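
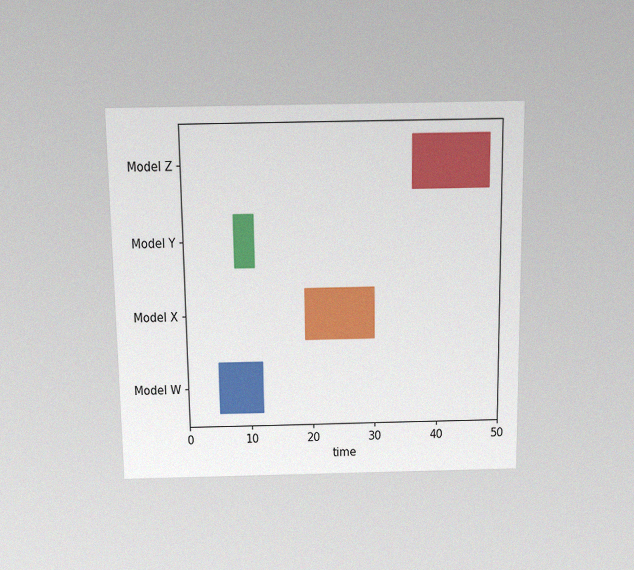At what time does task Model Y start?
The chart is viewed slightly from above, with some photo noise. The Model Y bar begins at t=8.

8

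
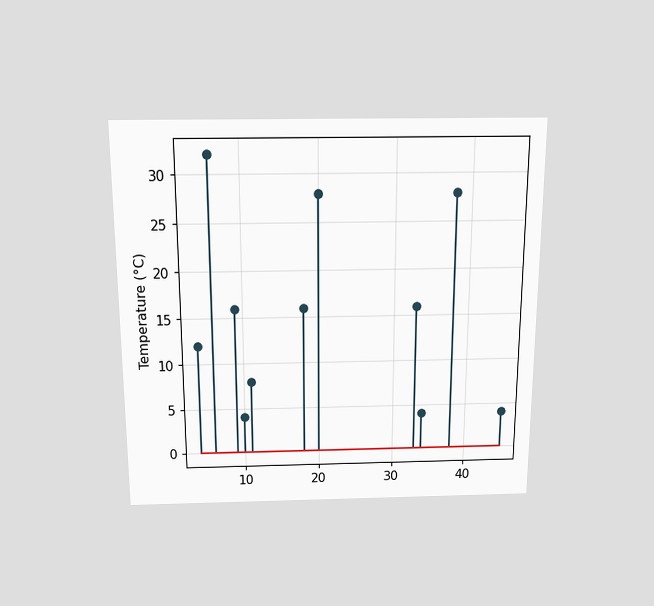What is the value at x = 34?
4°C

The chart is viewed slightly from above. The stem at x=34 reaches 4°C.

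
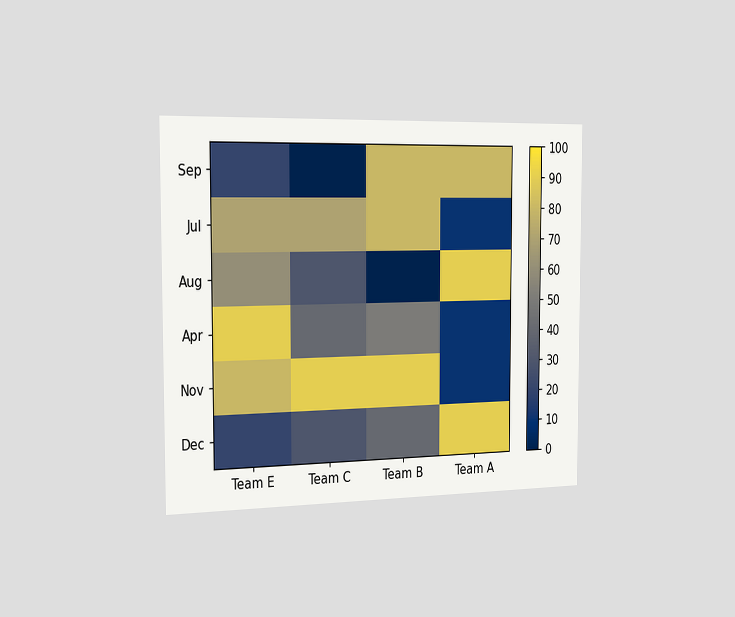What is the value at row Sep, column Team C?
0

The chart is viewed slightly from the left. Matching cell (Sep, Team C) against the colorbar gives 0.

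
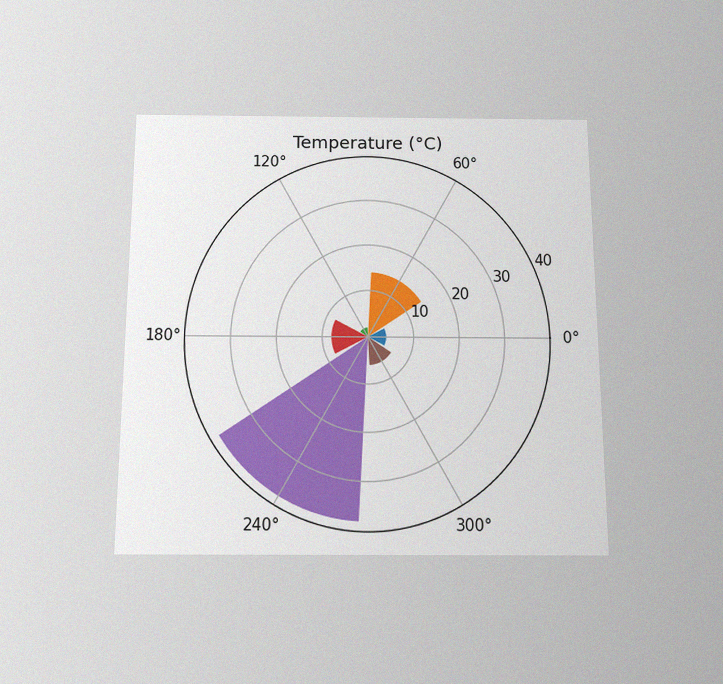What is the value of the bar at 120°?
2°C

The chart is viewed slightly from below, with some photo noise. The bar at 120° reaches 2°C on the radial axis.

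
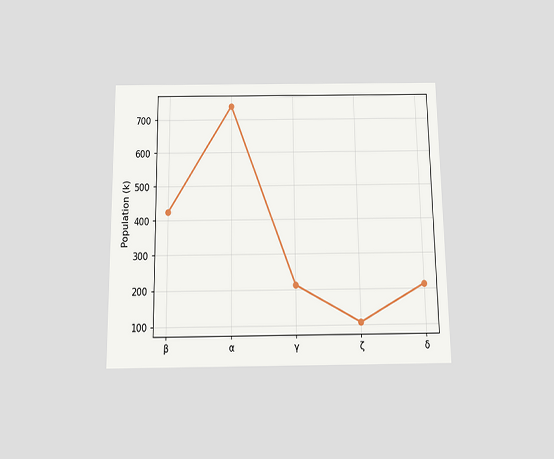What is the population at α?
742k

The chart is viewed slightly from below. At α, the line is at 742k.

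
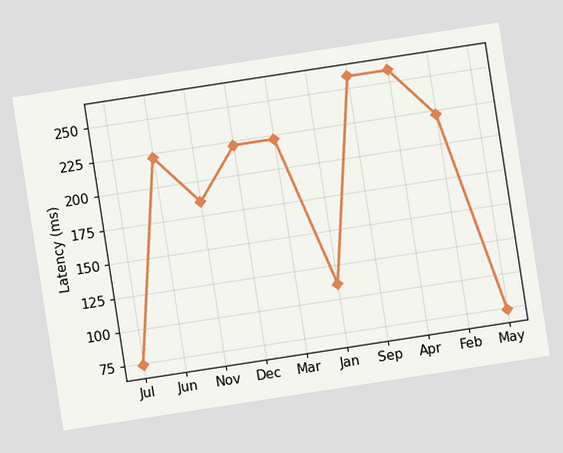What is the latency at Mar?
The chart is tilted about 9° counter-clockwise. At Mar, the line is at 222ms.

222ms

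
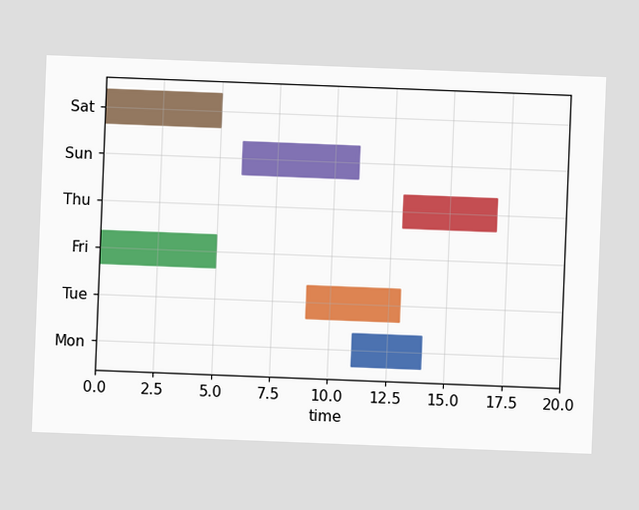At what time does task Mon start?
The chart is tilted about 2° clockwise. The Mon bar begins at t=11.

11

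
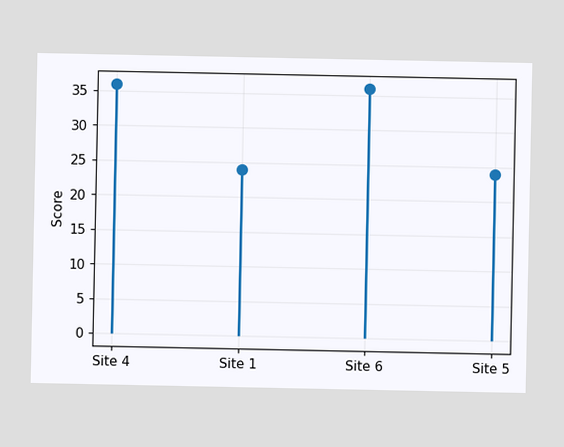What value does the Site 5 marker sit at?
24

The Site 5 marker sits at 24.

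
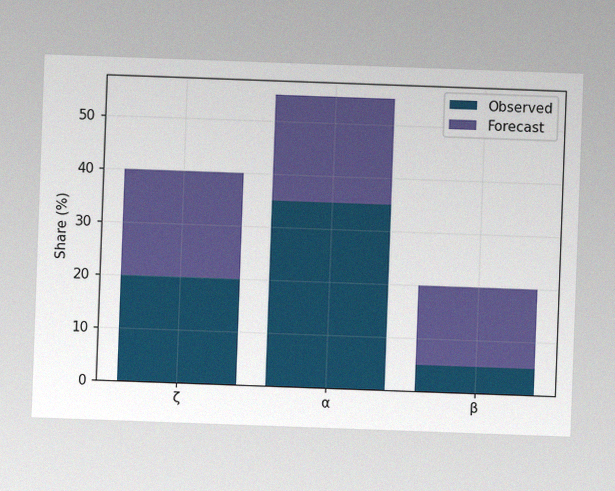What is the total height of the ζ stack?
40%

The chart is tilted about 2° clockwise, with some photo noise. The ζ stack's top reaches 40% on the y-axis.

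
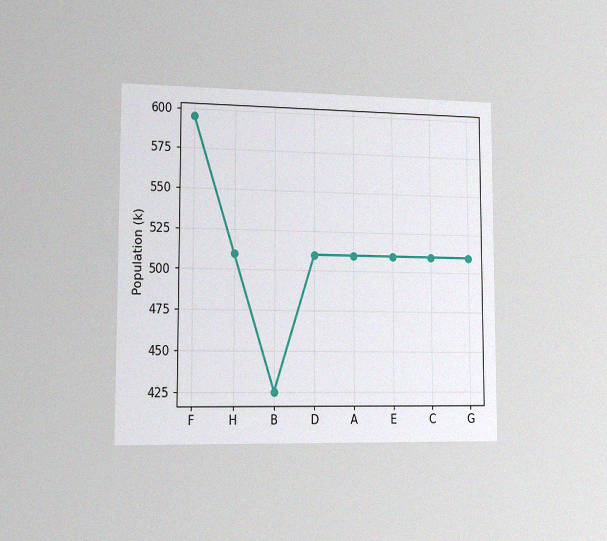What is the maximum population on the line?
595k

The chart is viewed slightly from the left, with some photo noise. The highest point is at F, and reading across to the y-axis gives 595k.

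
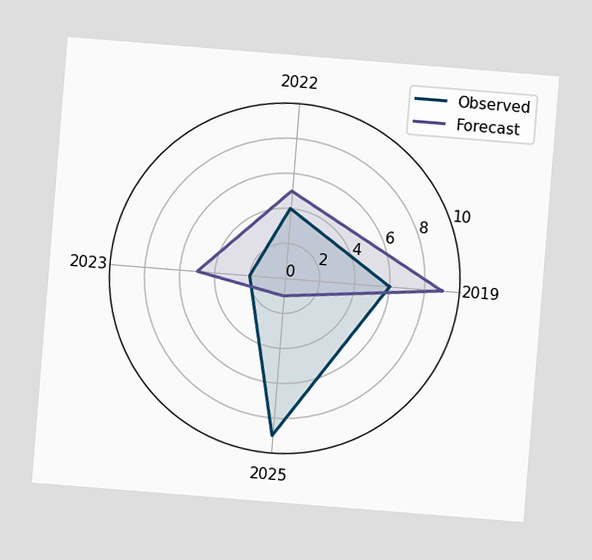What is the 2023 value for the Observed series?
The chart is tilted about 5° clockwise. On the 2023 axis, Observed reaches 2.

2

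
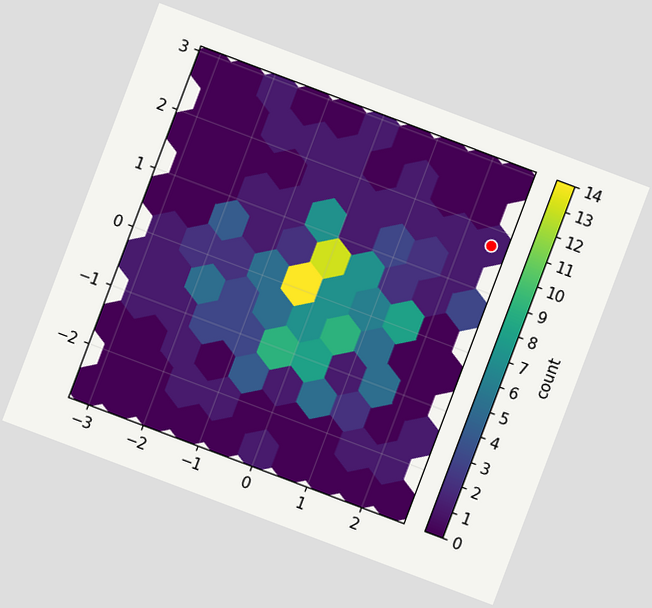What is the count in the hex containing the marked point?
1

The chart is tilted about 21° clockwise. The marked hex reads 1 on the colorbar.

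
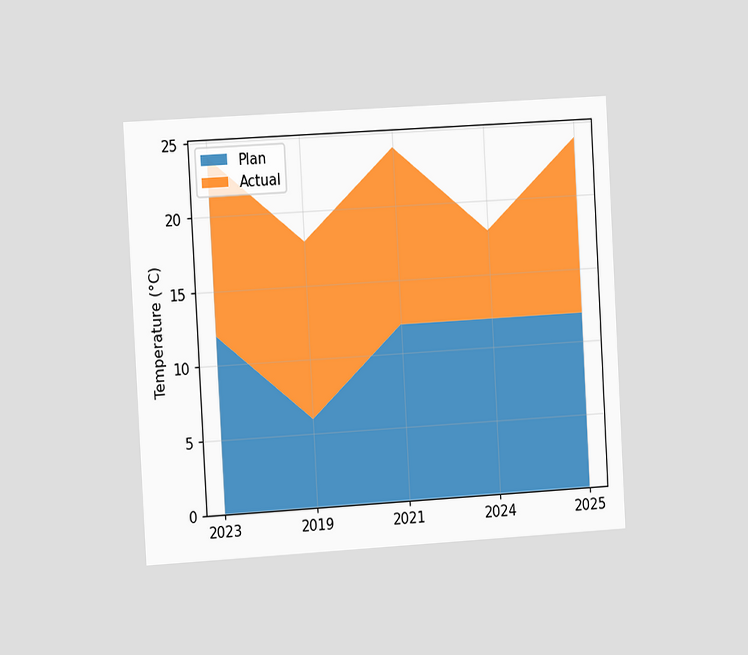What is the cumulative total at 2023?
24°C

The chart is tilted about 3° counter-clockwise and viewed slightly from the left. The stacked total at 2023 reaches 24°C.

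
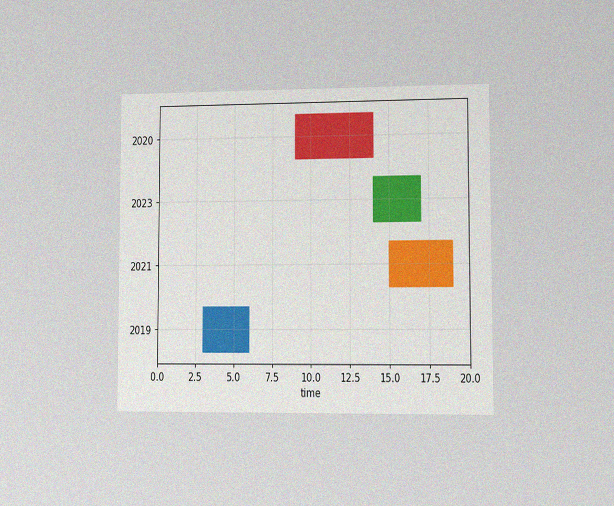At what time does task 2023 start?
14

The chart is viewed slightly from the right, with some photo noise. The 2023 bar begins at t=14.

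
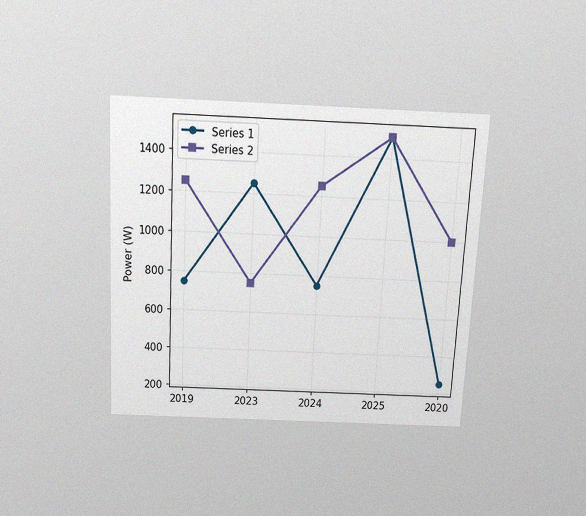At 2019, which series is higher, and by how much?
Series 2, by 500W

The chart is tilted about 3° clockwise and viewed slightly from above, with some photo noise. At 2019, Series 2 sits above the other line by 500W.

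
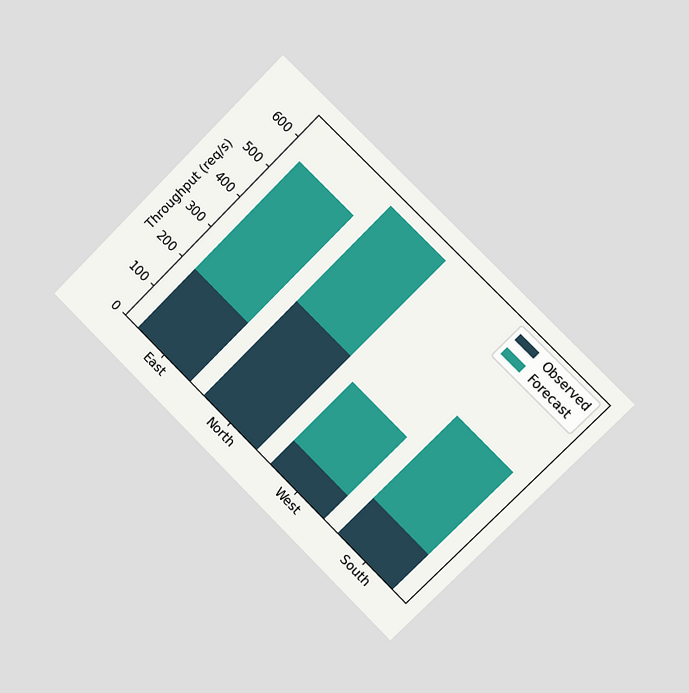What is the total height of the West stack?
The chart is tilted about 45° clockwise and viewed slightly from the right. The West stack's top reaches 280req/s on the y-axis.

280req/s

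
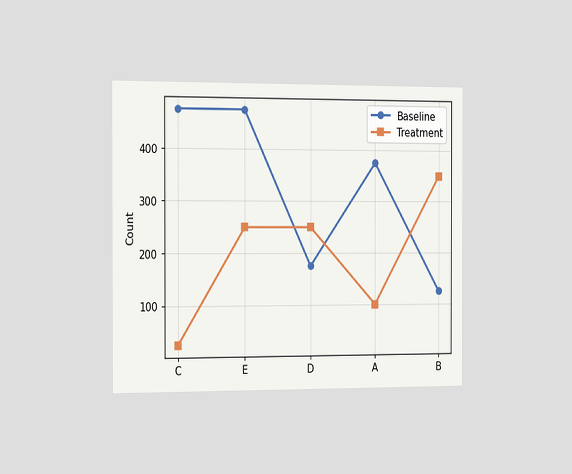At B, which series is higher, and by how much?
The chart is viewed slightly from the left. At B, Treatment sits above the other line by 225.

Treatment, by 225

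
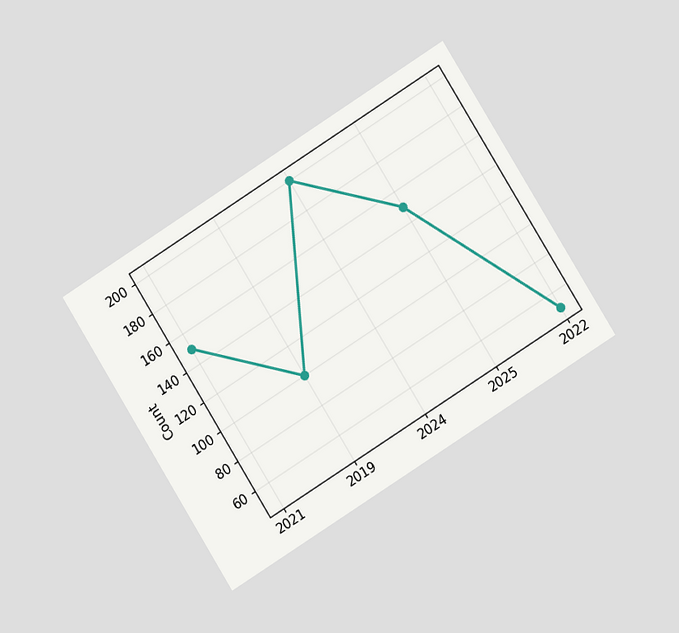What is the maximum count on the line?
The chart is tilted about 32° counter-clockwise and viewed at a slight angle. The highest point is at 2024, and reading across to the y-axis gives 200.

200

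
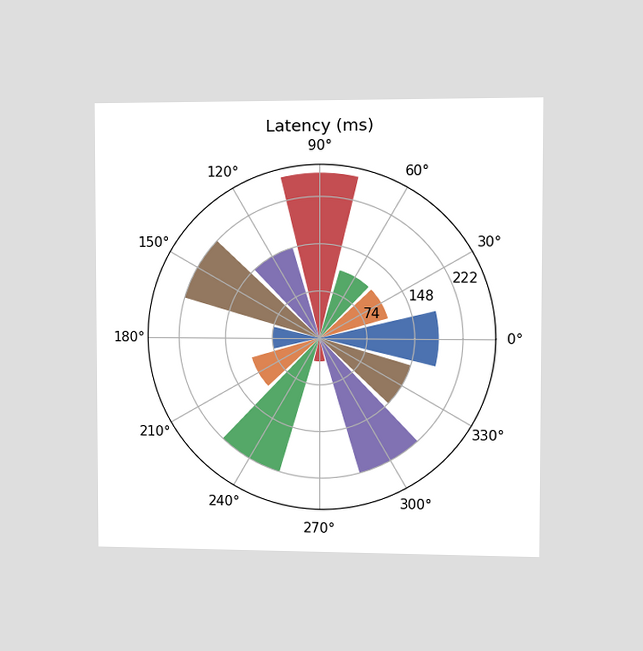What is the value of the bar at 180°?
74ms

The chart is viewed slightly from the right. The bar at 180° reaches 74ms on the radial axis.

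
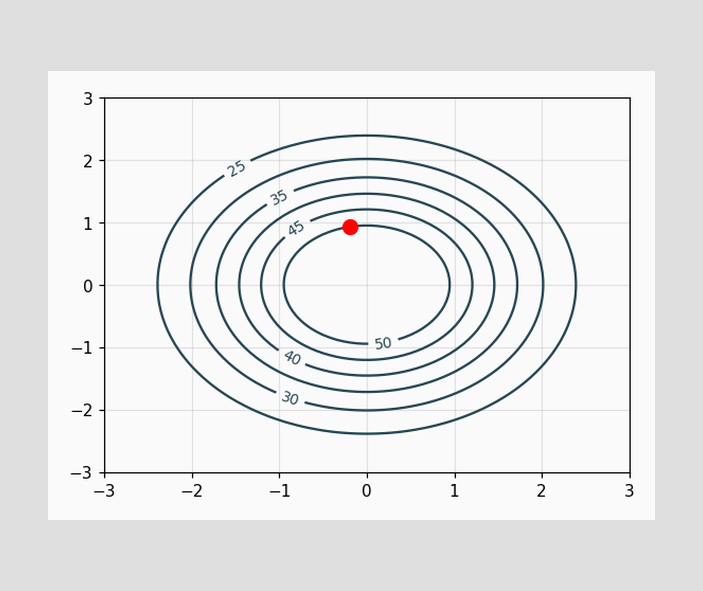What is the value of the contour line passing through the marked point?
50

The marked point sits on the contour labelled 50.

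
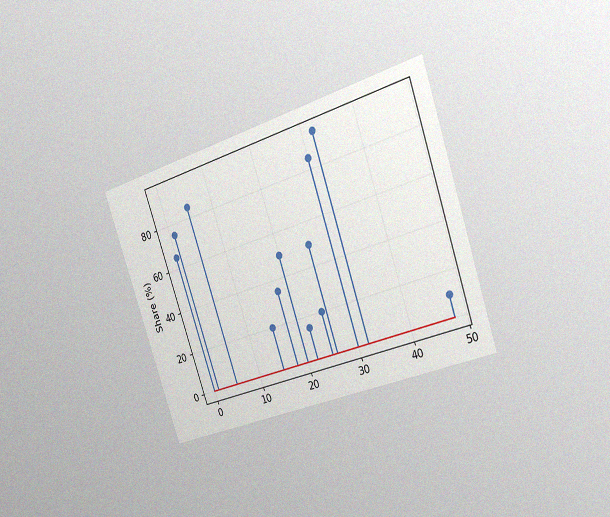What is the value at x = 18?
35%

The chart is tilted about 19° counter-clockwise and viewed slightly from the right, with some photo noise. The stem at x=18 reaches 35%.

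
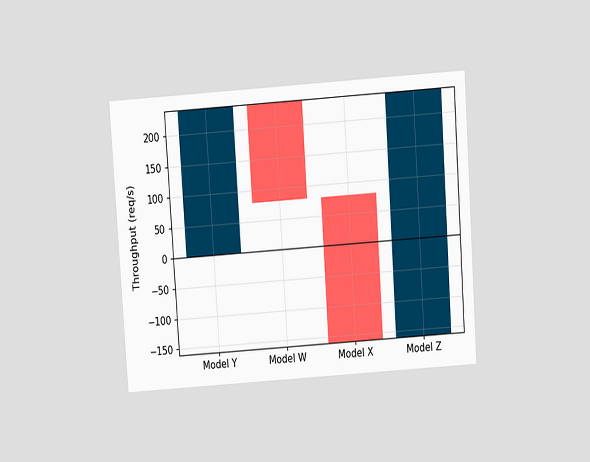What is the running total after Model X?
-160req/s

The chart is tilted about 4° counter-clockwise and viewed slightly from above. After Model X the running total reaches -160req/s.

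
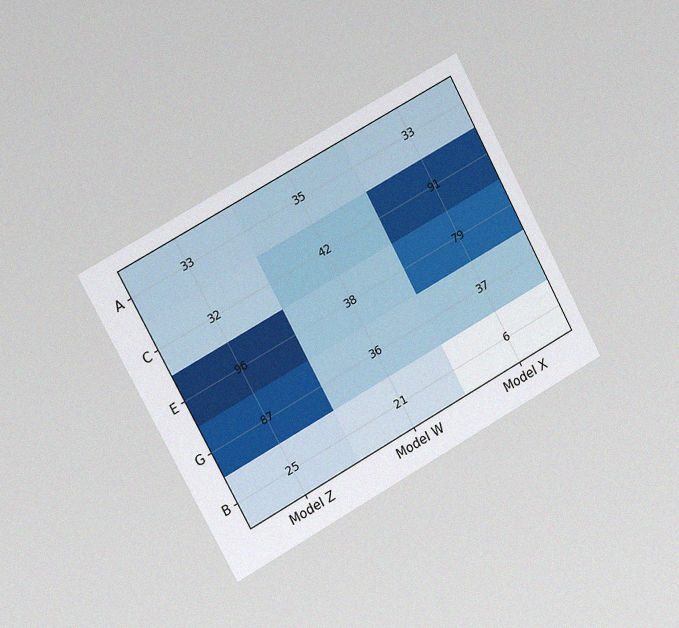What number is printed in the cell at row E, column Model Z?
96

The chart is tilted about 29° counter-clockwise and viewed slightly from the left, with some photo noise. The (E, Model Z) cell reads 96.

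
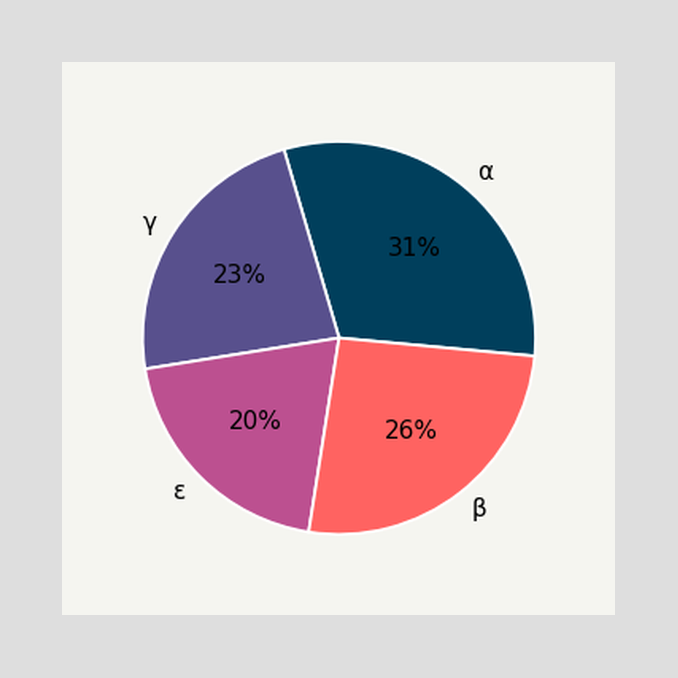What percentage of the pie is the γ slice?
23%

The γ slice takes up 23% of the pie.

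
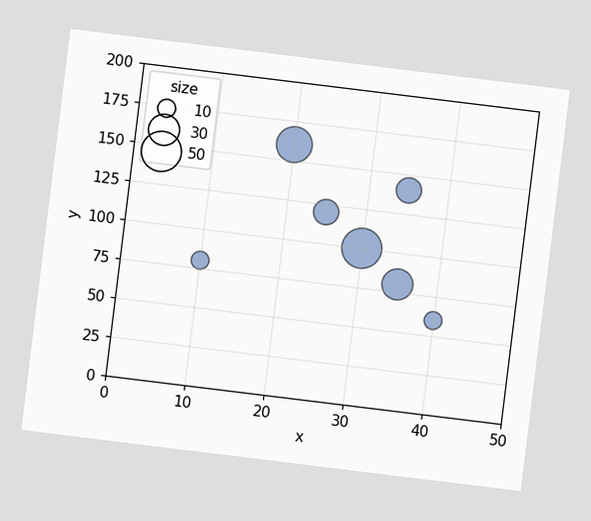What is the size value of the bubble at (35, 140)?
The chart is tilted about 7° clockwise. Matching the bubble at (35, 140) against the size legend gives 20.

20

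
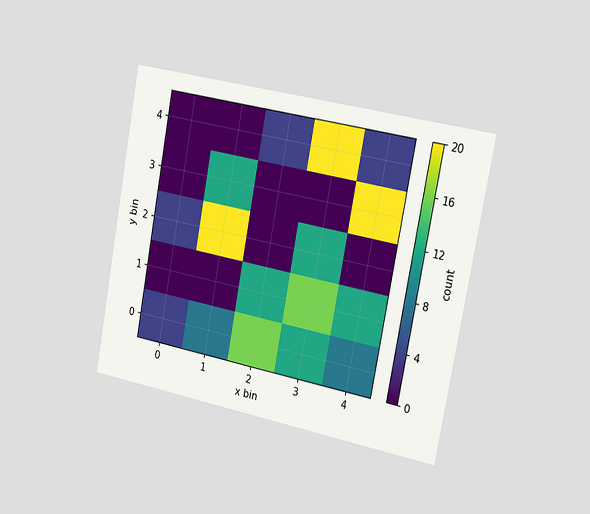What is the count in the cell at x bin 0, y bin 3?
0

The chart is tilted about 11° clockwise and viewed slightly from the right. Matching the cell (0, 3) against the colorbar gives 0.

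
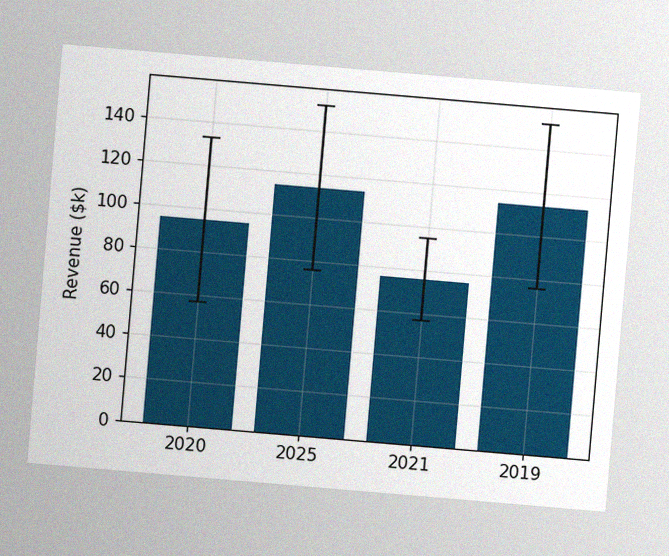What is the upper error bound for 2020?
The chart is tilted about 5° clockwise, with some photo noise. The 2020 bar's upper whisker reaches $133k.

$133k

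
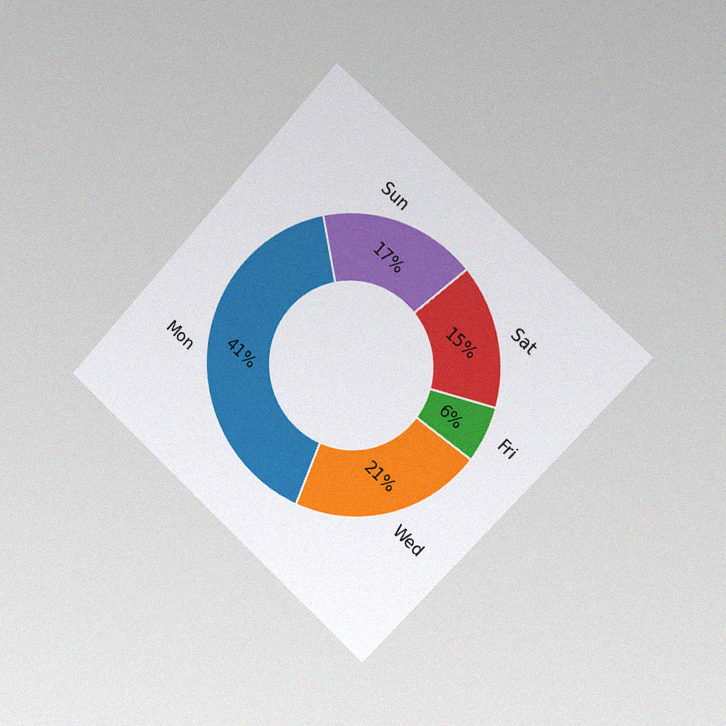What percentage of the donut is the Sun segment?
The chart is tilted about 42° clockwise and viewed slightly from the right, with some photo noise. The Sun segment takes up 17% of the ring.

17%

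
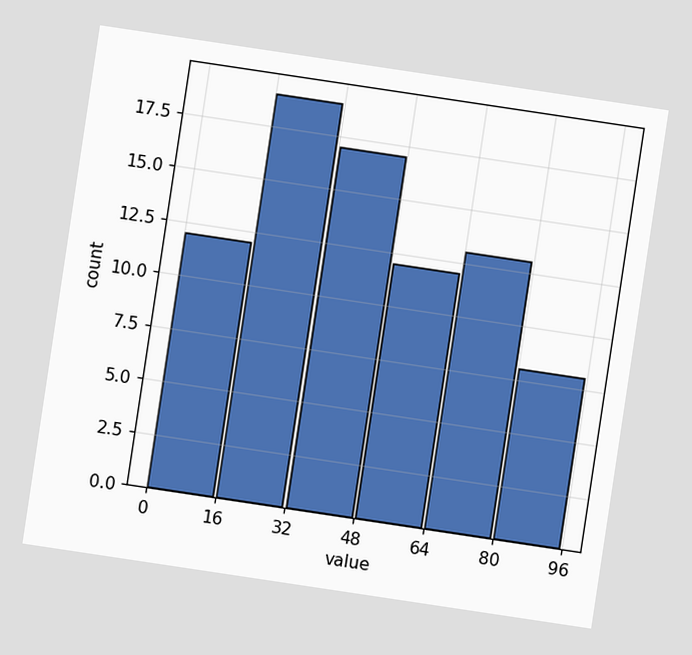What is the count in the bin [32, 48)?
17

The chart is tilted about 9° clockwise. The [32, 48) bin has height 17.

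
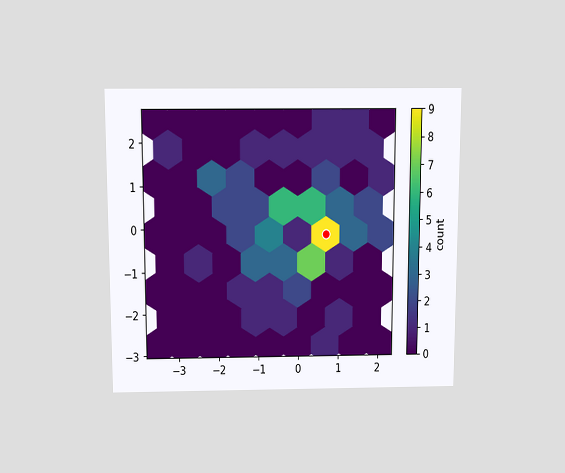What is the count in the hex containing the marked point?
9

The chart is viewed slightly from above. The marked hex reads 9 on the colorbar.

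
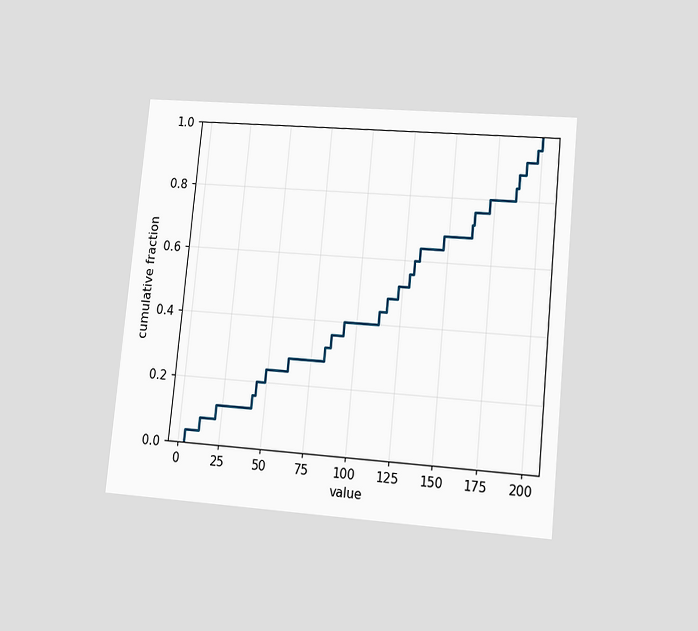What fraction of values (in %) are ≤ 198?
The chart is tilted about 6° clockwise and viewed at a slight angle. At x=198 the ECDF step is at 96%.

96%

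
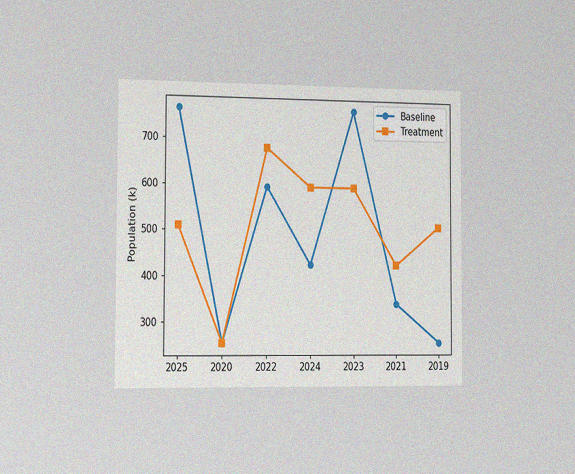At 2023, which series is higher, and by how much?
Baseline, by 170k

The chart is viewed slightly from the left, with some photo noise. At 2023, Baseline sits above the other line by 170k.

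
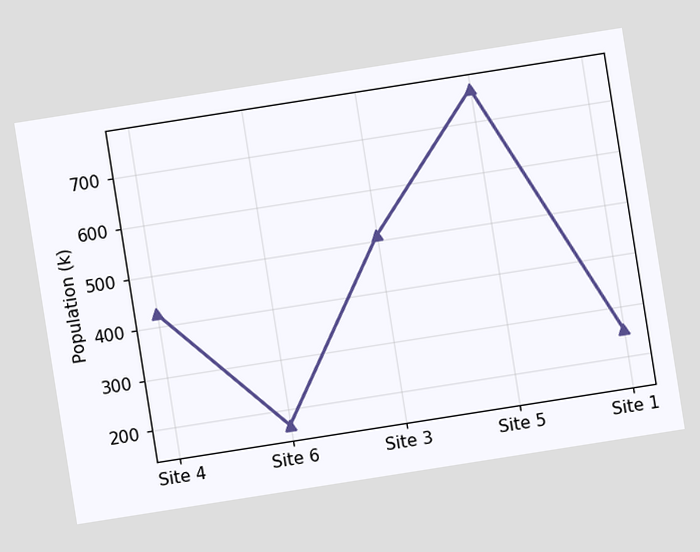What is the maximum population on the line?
765k

The chart is tilted about 9° counter-clockwise. The highest point is at Site 5, and reading across to the y-axis gives 765k.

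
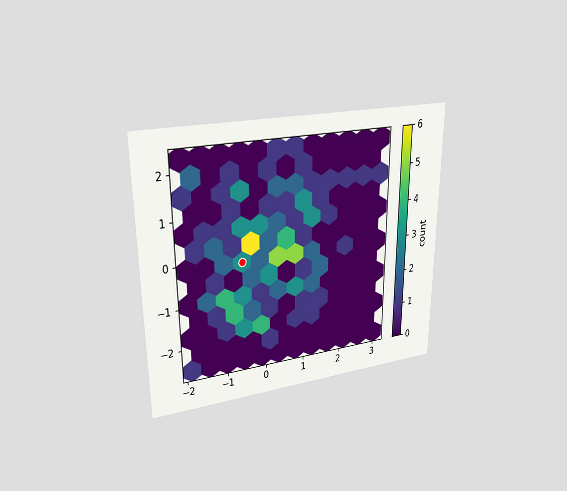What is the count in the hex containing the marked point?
The chart is viewed at a slight angle. The marked hex reads 3 on the colorbar.

3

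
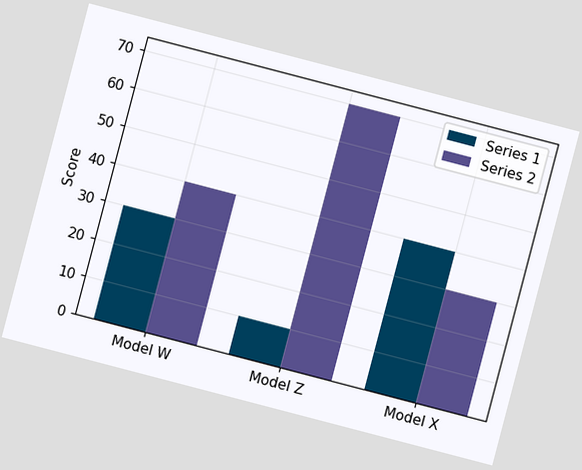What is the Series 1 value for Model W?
30

The chart is tilted about 15° clockwise. The Series 1 bar at Model W reaches 30 on the y-axis.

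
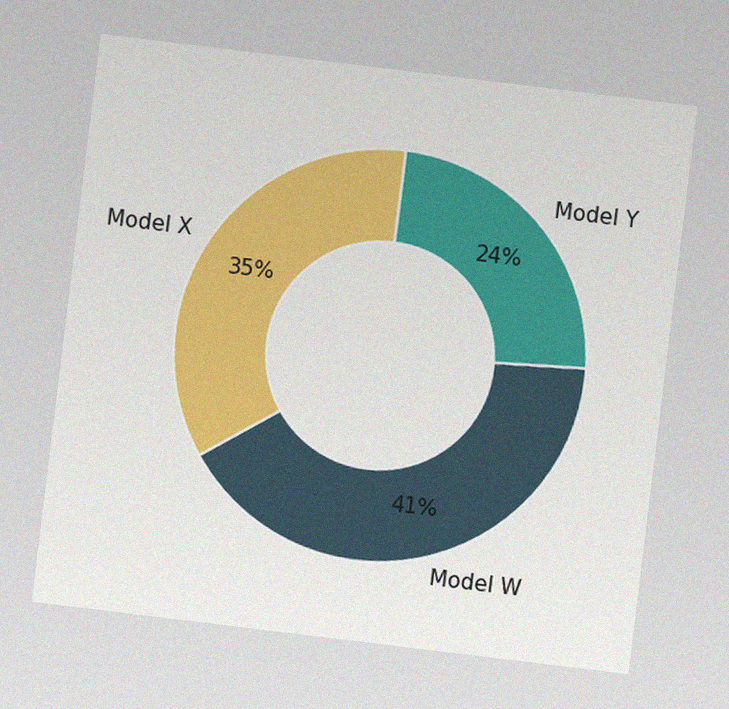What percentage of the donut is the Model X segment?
The chart is tilted about 7° clockwise, with some photo noise. The Model X segment takes up 35% of the ring.

35%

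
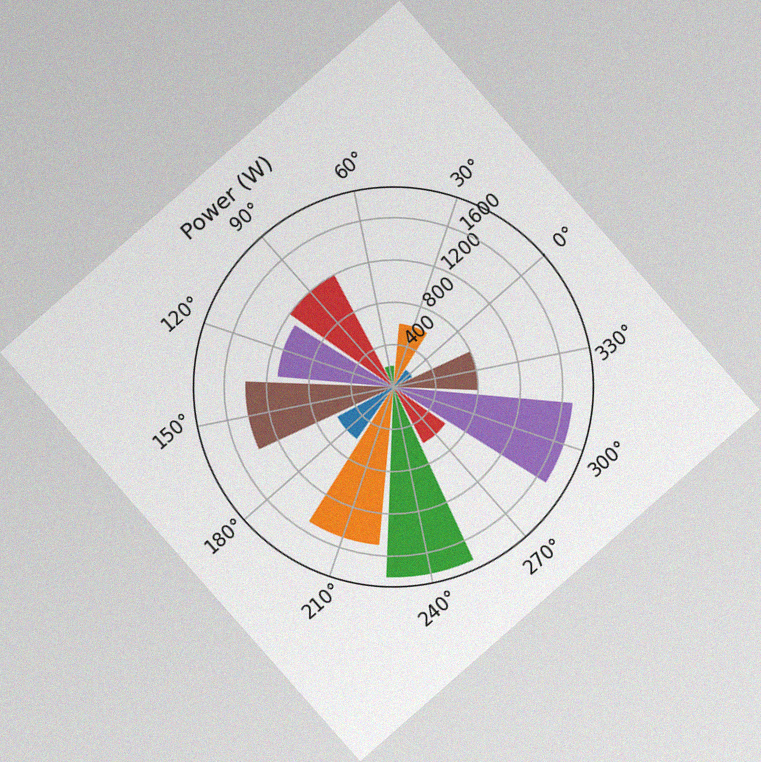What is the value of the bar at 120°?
The chart is tilted about 41° counter-clockwise, with some photo noise. The bar at 120° reaches 1100W on the radial axis.

1100W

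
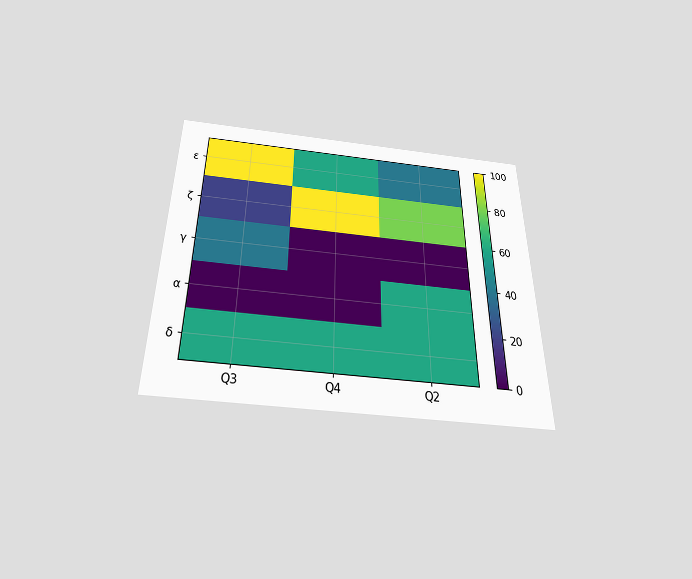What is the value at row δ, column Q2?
60

The chart is viewed slightly from below. Matching cell (δ, Q2) against the colorbar gives 60.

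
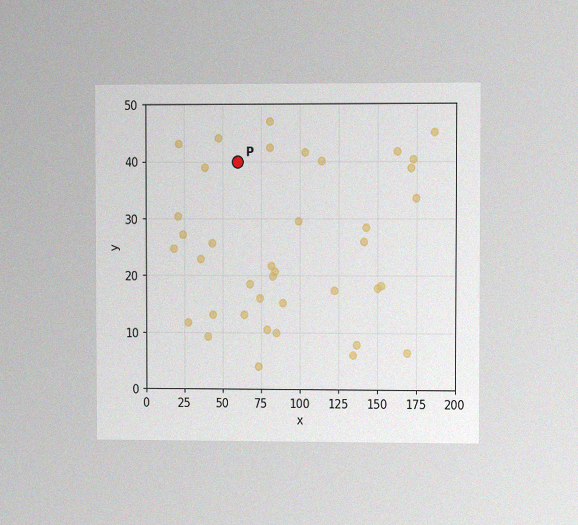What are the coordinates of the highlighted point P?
(60, 40)

The chart is viewed at a slight angle, with some photo noise. Following the gridlines from P to each axis, P sits at (60, 40).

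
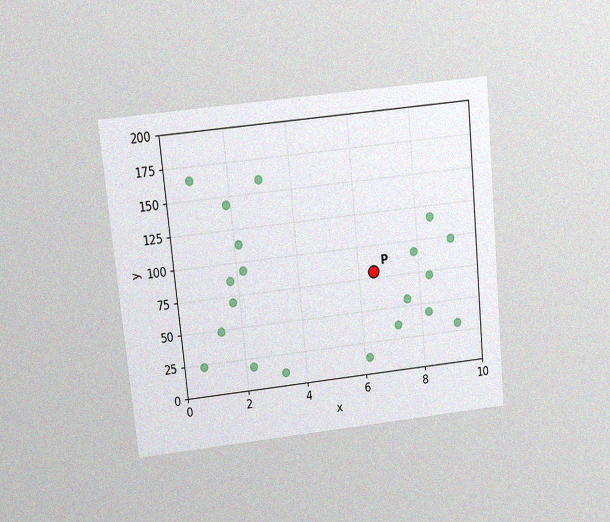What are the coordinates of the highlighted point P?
(6.5, 80)

The chart is tilted about 6° counter-clockwise and viewed at a slight angle, with some photo noise. Following the gridlines from P to each axis, P sits at (6.5, 80).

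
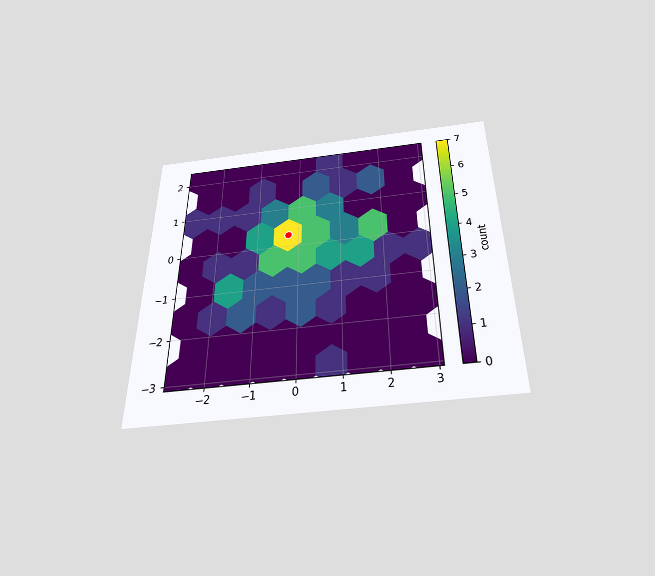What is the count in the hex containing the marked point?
The chart is viewed slightly from below. The marked hex reads 7 on the colorbar.

7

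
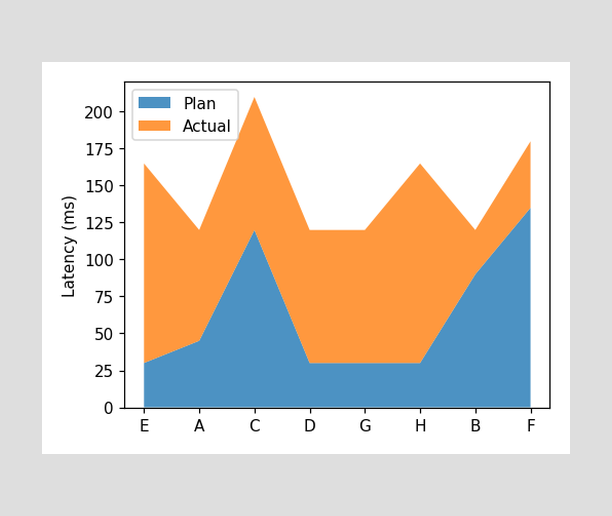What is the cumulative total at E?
165ms

The stacked total at E reaches 165ms.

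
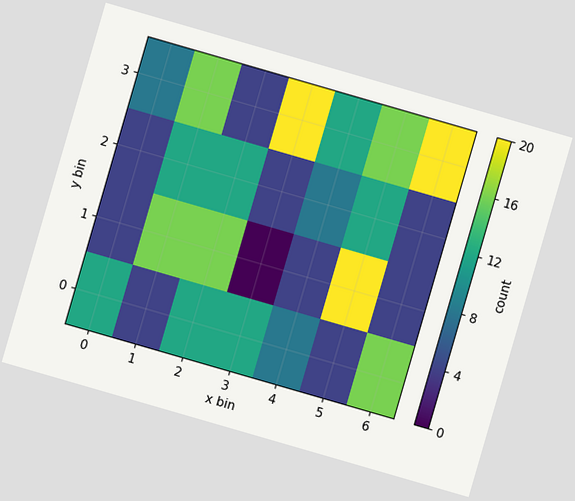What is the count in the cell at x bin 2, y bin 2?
12

The chart is tilted about 16° clockwise. Matching the cell (2, 2) against the colorbar gives 12.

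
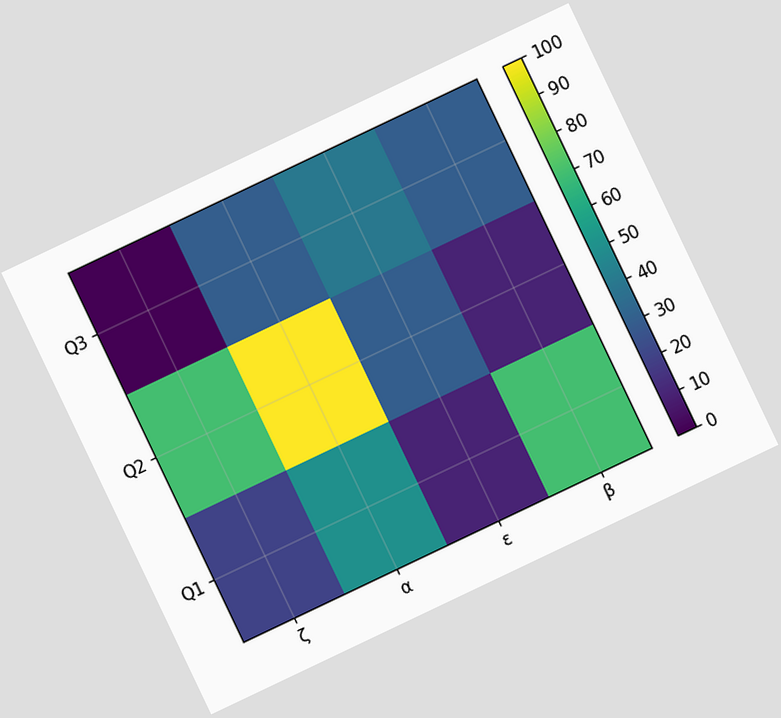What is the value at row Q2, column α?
100

The chart is tilted about 25° counter-clockwise. Matching cell (Q2, α) against the colorbar gives 100.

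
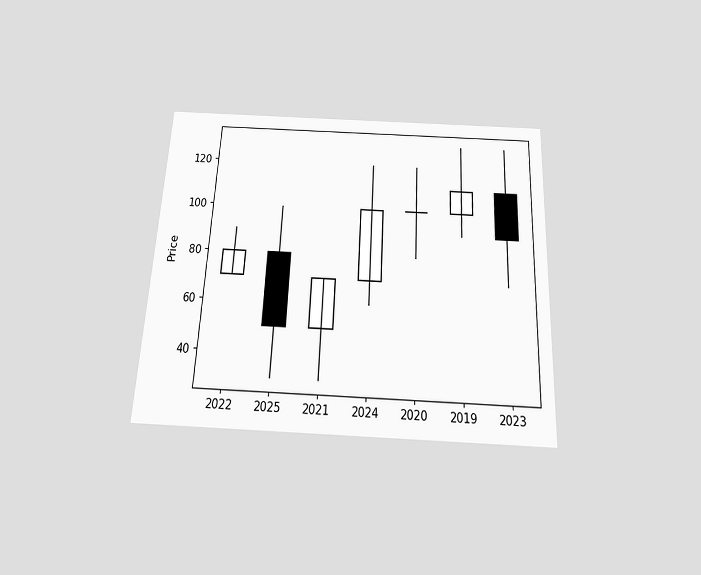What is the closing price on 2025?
The chart is tilted about 3° clockwise and viewed slightly from below. The 2025 candle closes at 50.

50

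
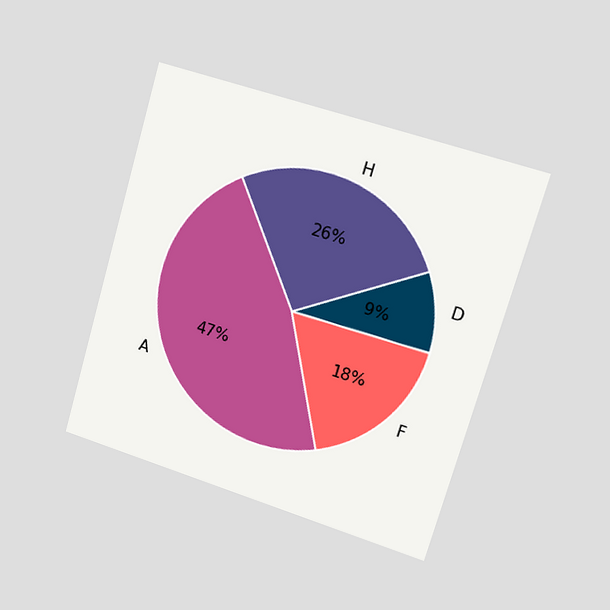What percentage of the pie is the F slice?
18%

The chart is tilted about 16° clockwise and viewed slightly from the right. The F slice takes up 18% of the pie.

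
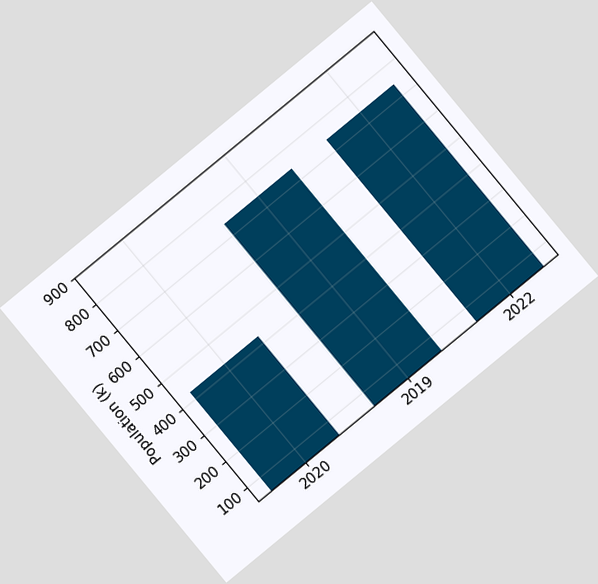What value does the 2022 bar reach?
The chart is tilted about 40° counter-clockwise. Reading along the chart's y-axis, the 2022 bar reaches 742k.

742k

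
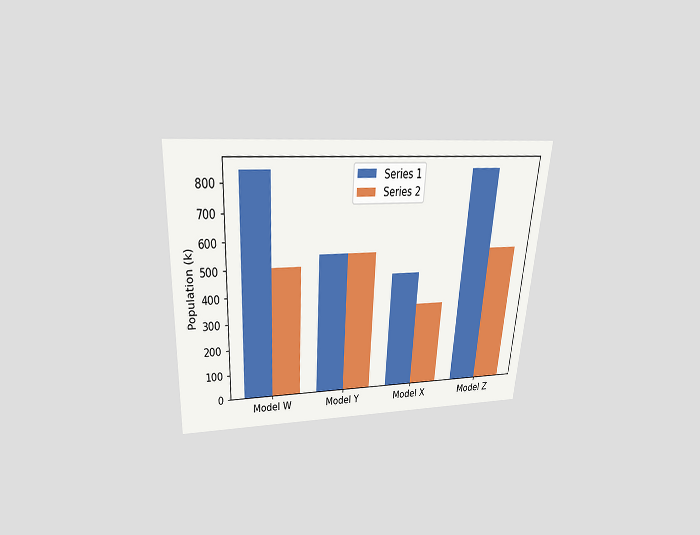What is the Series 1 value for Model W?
The chart is tilted about 4° clockwise and viewed slightly from above. The Series 1 bar at Model W reaches 840k on the y-axis.

840k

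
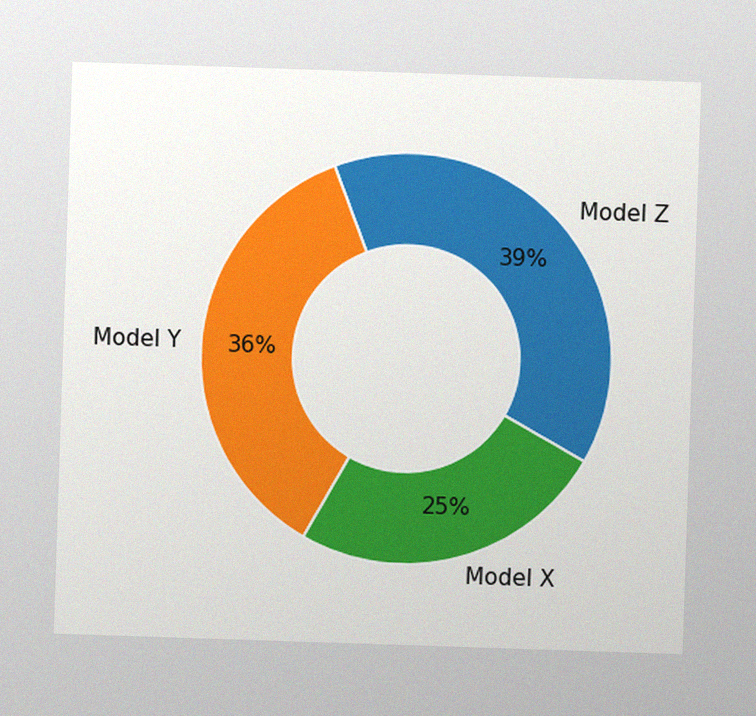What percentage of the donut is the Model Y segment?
The image has some photo noise and uneven lighting. The Model Y segment takes up 36% of the ring.

36%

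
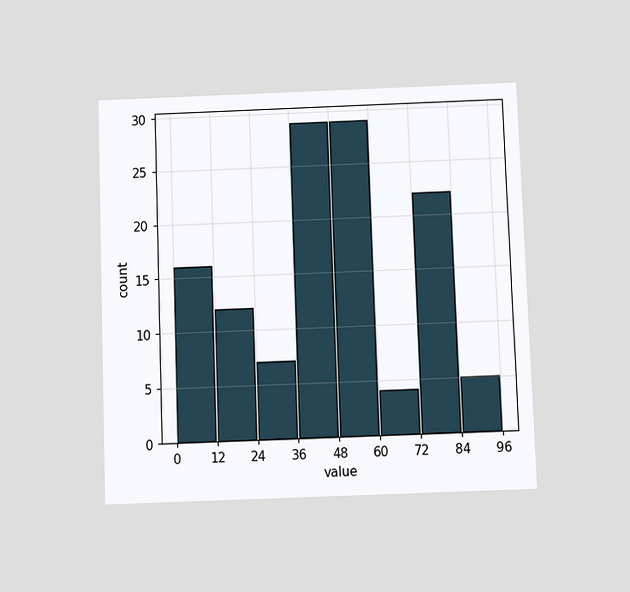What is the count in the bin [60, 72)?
4

The chart is tilted about 2° counter-clockwise and viewed slightly from below. The [60, 72) bin has height 4.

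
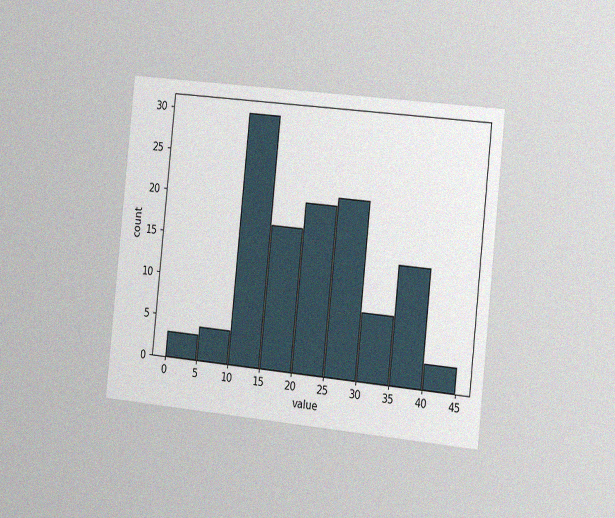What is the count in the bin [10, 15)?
30

The chart is tilted about 6° clockwise and viewed slightly from the right, with some photo noise. The [10, 15) bin has height 30.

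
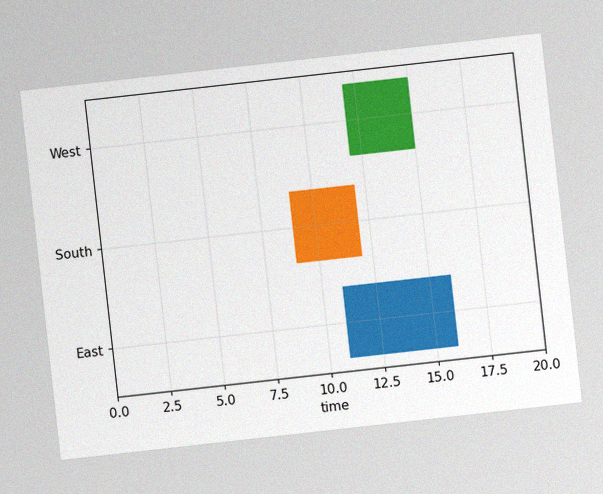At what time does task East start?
11

The chart is tilted about 6° counter-clockwise, with some photo noise. The East bar begins at t=11.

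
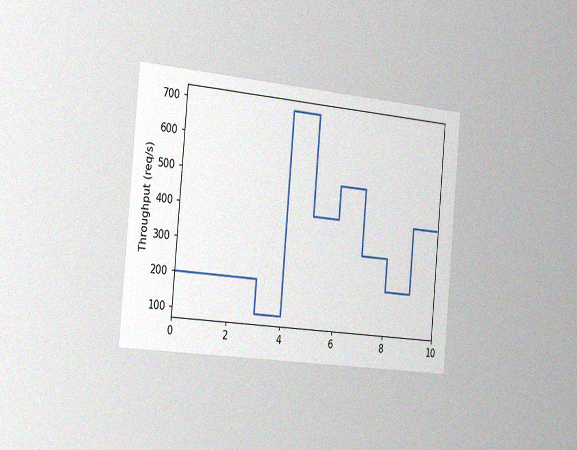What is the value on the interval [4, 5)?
700req/s

The chart is tilted about 5° clockwise and viewed slightly from the left, with some photo noise. On [4, 5) the step sits at 700req/s.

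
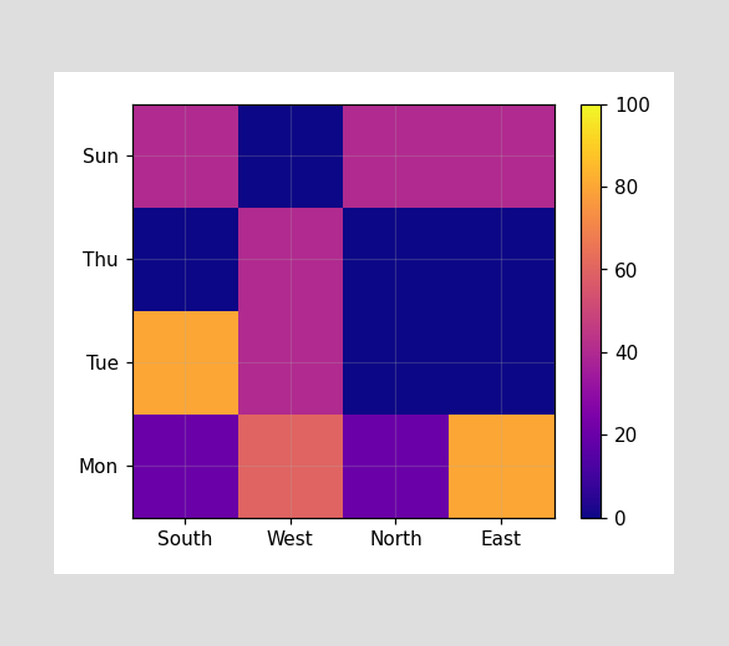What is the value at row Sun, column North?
Matching cell (Sun, North) against the colorbar gives 40.

40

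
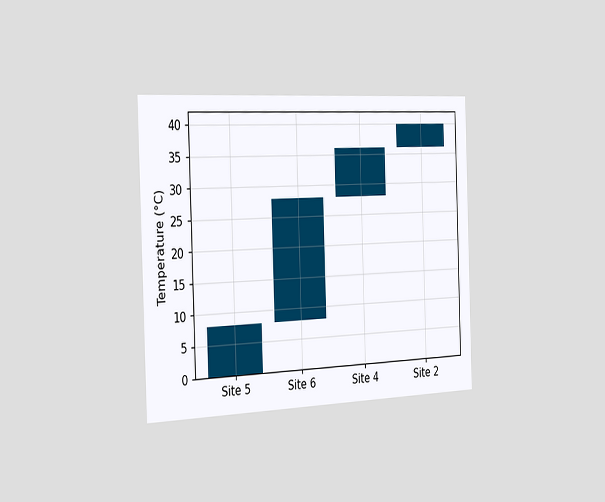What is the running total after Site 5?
8°C

The chart is viewed slightly from the left. After Site 5 the running total reaches 8°C.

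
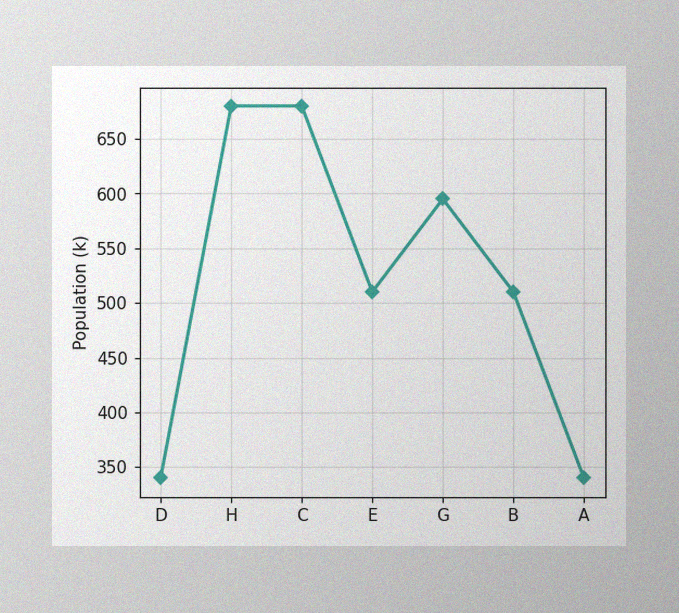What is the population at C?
The image has some photo noise and uneven lighting. At C, the line is at 680k.

680k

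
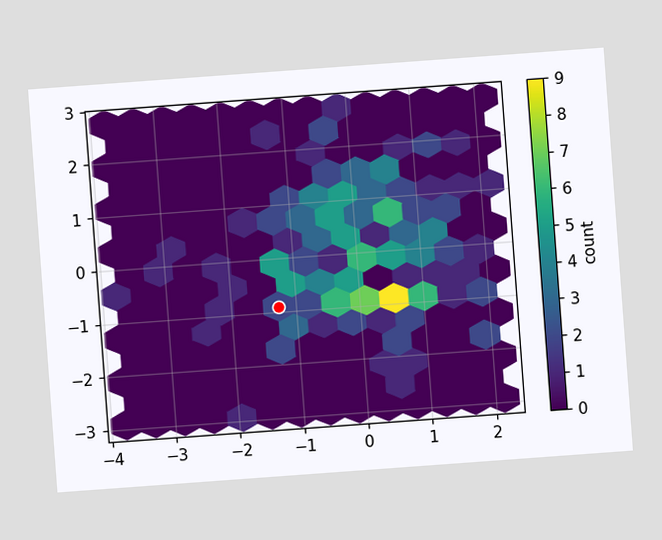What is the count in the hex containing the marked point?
2

The chart is tilted about 4° counter-clockwise. The marked hex reads 2 on the colorbar.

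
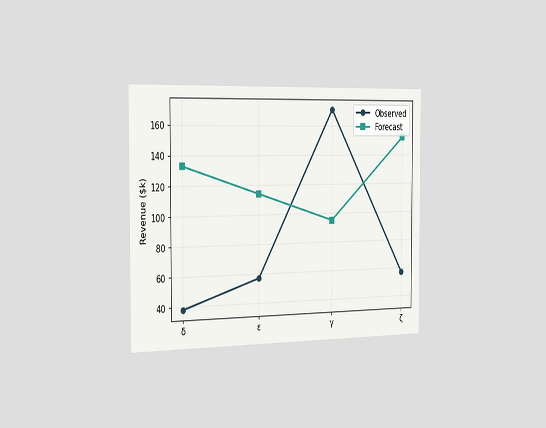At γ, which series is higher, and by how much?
Observed, by $76k

The chart is viewed slightly from the left. At γ, Observed sits above the other line by $76k.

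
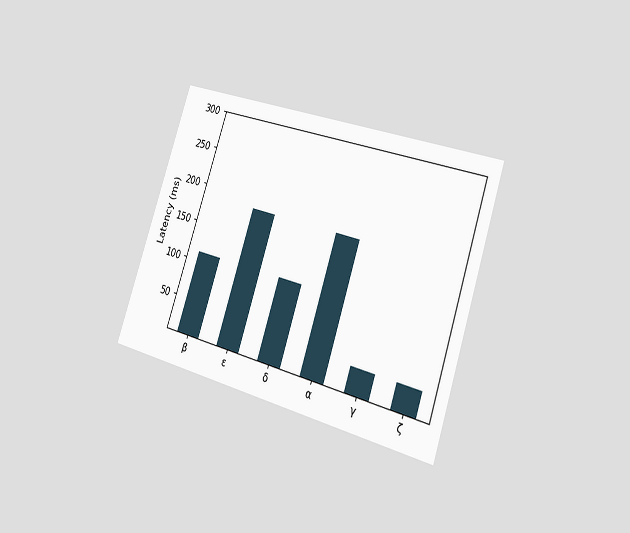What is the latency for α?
The chart is tilted about 18° clockwise and viewed slightly from the right. Reading along the chart's y-axis, the α bar reaches 185ms.

185ms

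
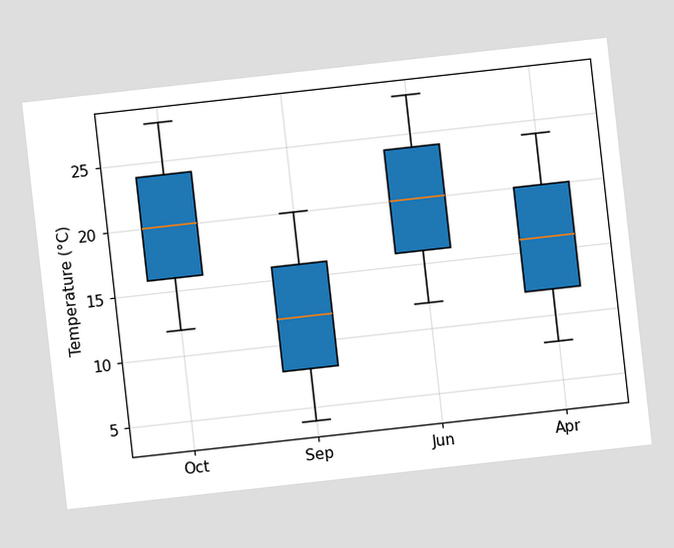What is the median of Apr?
The chart is tilted about 6° counter-clockwise. The median line in the Apr box sits at 16°C.

16°C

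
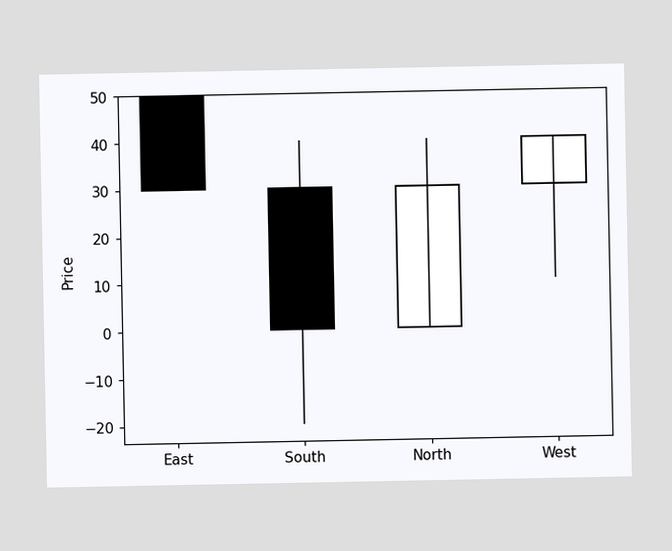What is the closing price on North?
The North candle closes at 30.

30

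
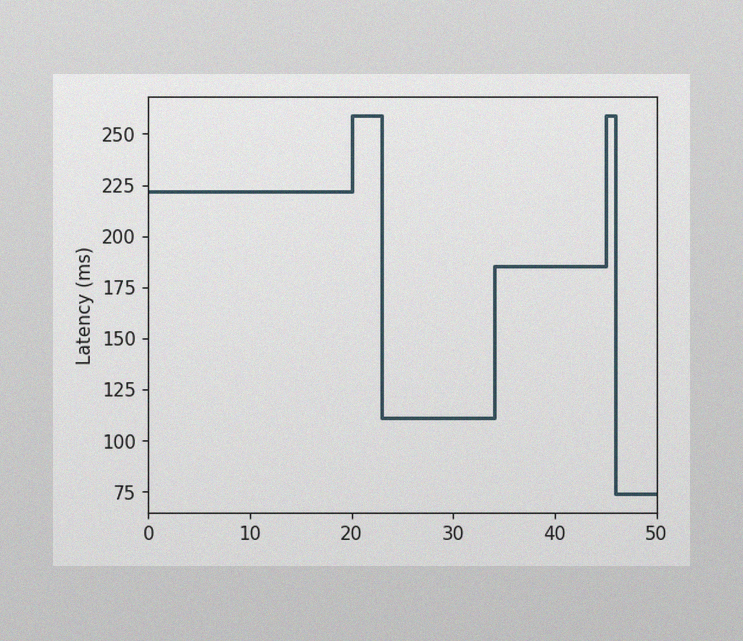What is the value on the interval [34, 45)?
185ms

The image has some photo noise and uneven lighting. On [34, 45) the step sits at 185ms.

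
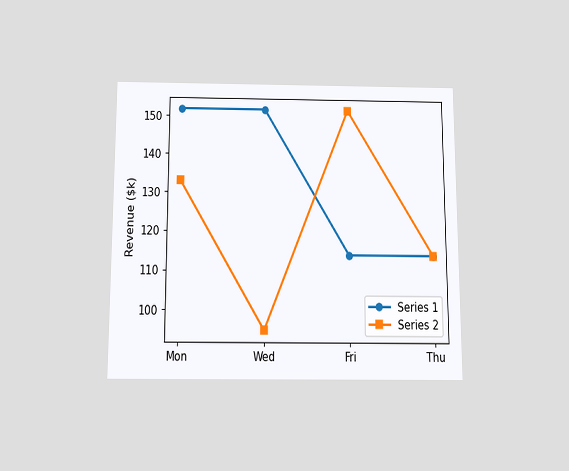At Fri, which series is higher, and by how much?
The chart is viewed slightly from below. At Fri, Series 2 sits above the other line by $38k.

Series 2, by $38k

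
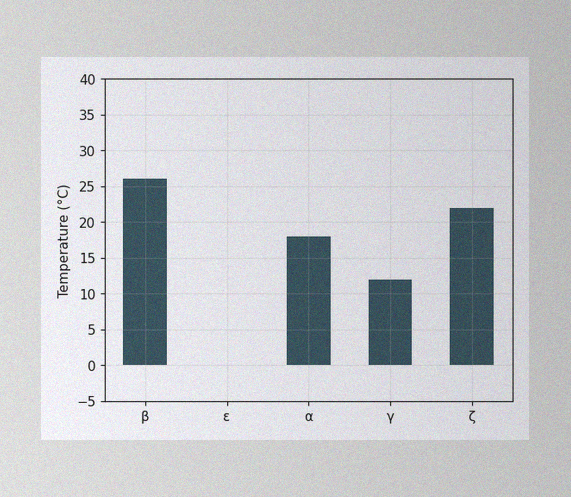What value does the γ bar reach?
The image has some photo noise and uneven lighting. Reading along the chart's y-axis, the γ bar reaches 12°C.

12°C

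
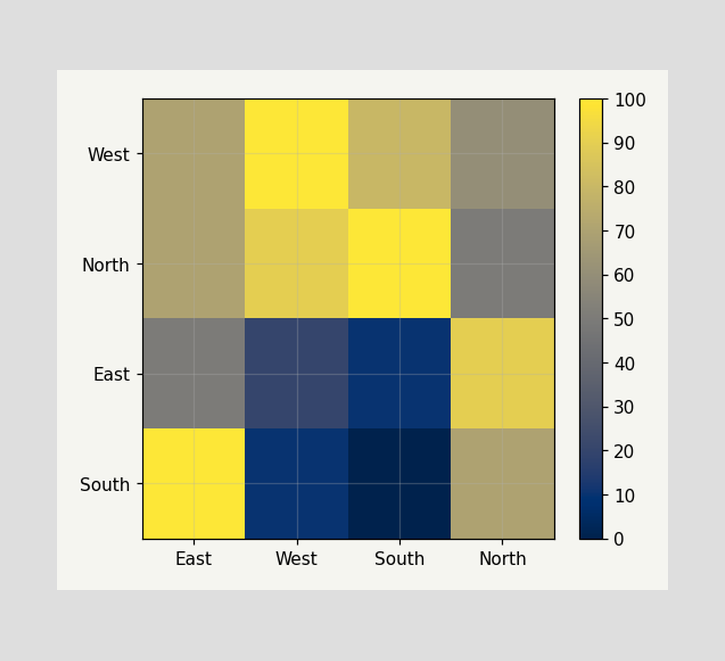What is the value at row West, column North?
60

Matching cell (West, North) against the colorbar gives 60.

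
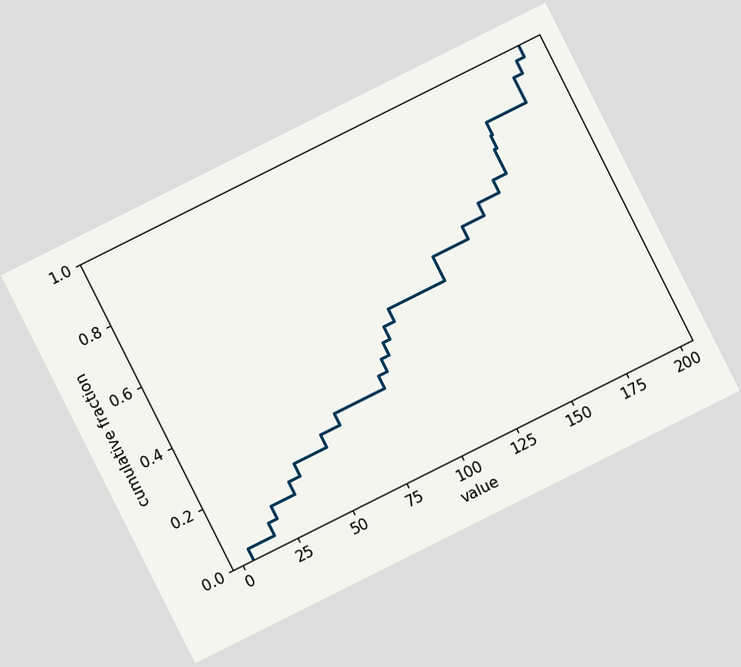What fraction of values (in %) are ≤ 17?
The chart is tilted about 27° counter-clockwise. At x=17 the ECDF step is at 8%.

8%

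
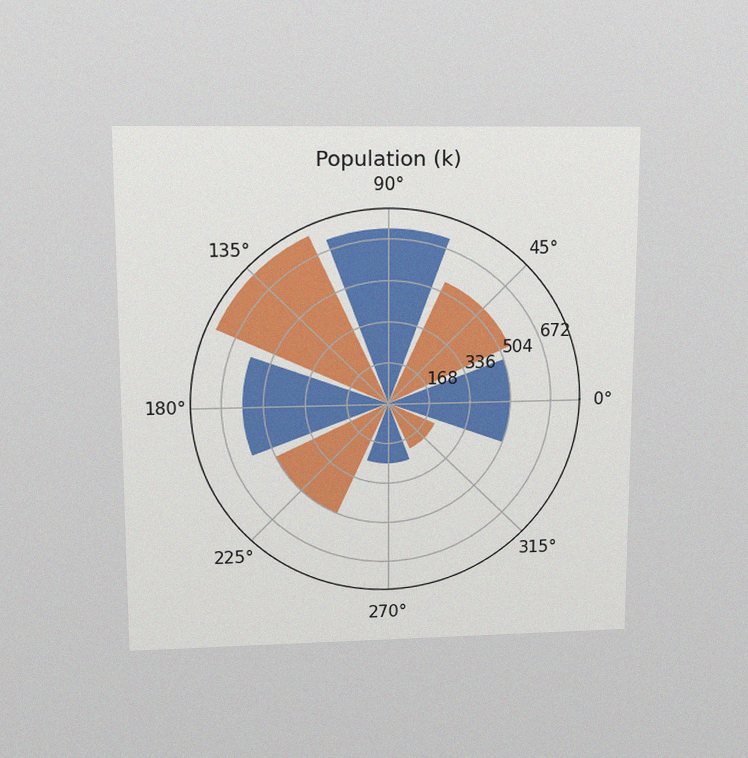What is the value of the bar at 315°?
The chart is viewed slightly from above, with some photo noise. The bar at 315° reaches 210k on the radial axis.

210k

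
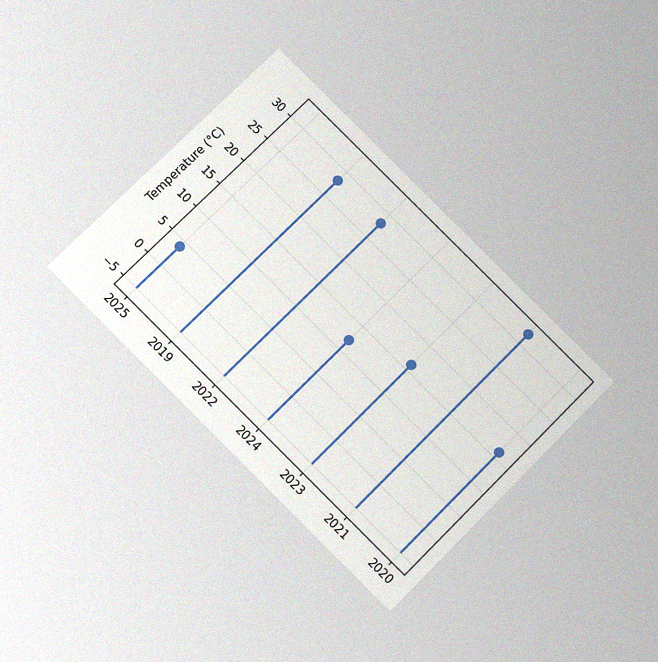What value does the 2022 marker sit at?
The chart is tilted about 45° clockwise and viewed slightly from below, with some photo noise. The 2022 marker sits at 28°C.

28°C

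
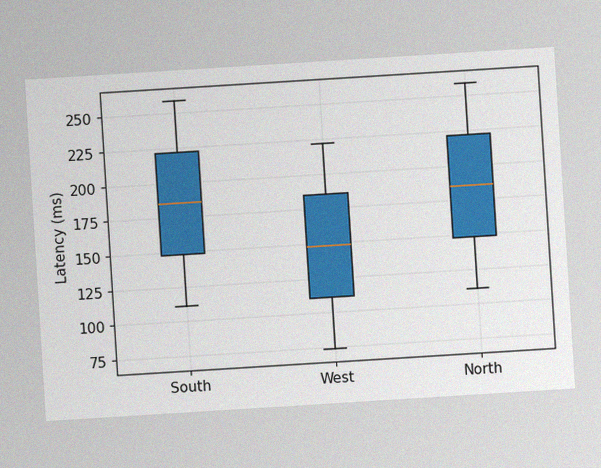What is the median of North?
185ms

The chart is tilted about 4° counter-clockwise, with some photo noise. The median line in the North box sits at 185ms.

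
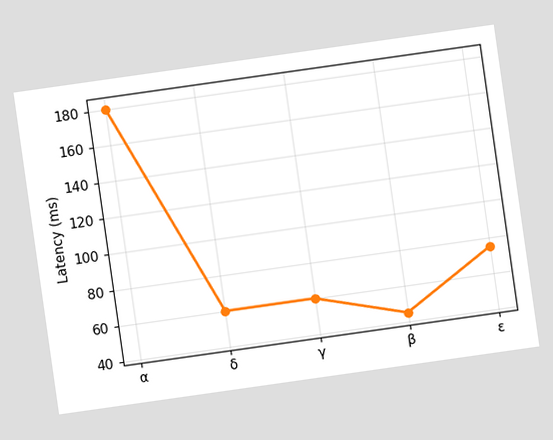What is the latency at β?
The chart is tilted about 8° counter-clockwise. At β, the line is at 45ms.

45ms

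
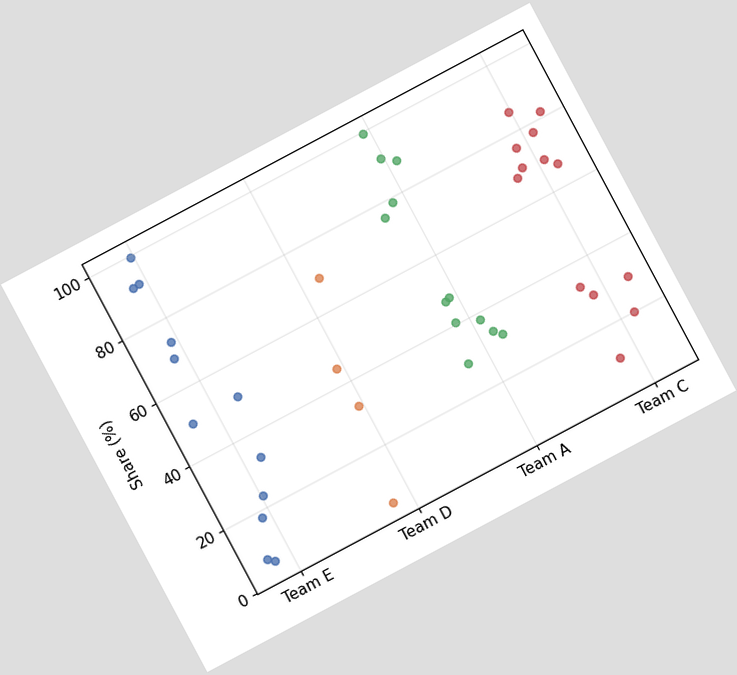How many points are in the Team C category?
13

The chart is tilted about 28° counter-clockwise. Counting the markers in the Team C column gives 13.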